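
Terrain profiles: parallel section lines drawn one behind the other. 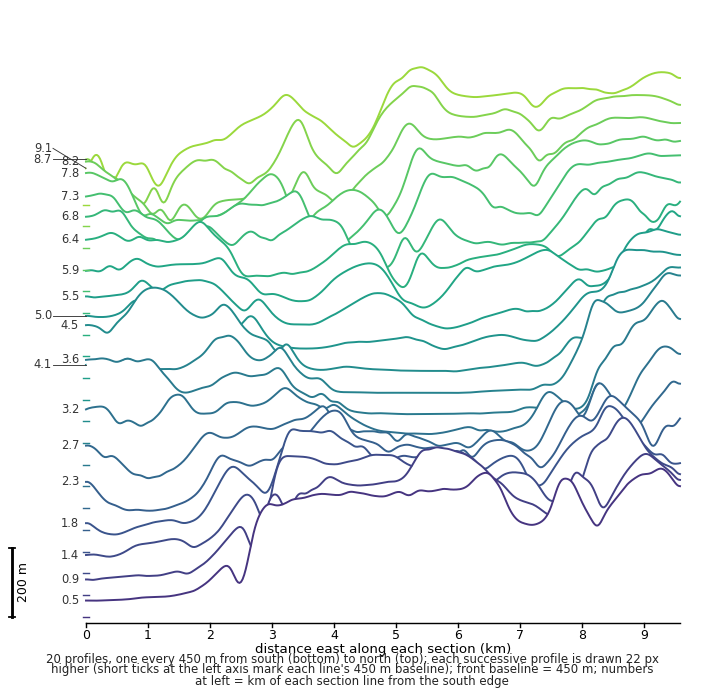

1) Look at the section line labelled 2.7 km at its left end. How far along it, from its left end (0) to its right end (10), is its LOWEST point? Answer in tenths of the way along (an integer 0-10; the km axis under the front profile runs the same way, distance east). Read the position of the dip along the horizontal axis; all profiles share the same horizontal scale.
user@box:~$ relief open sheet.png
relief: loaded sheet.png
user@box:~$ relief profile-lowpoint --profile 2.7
1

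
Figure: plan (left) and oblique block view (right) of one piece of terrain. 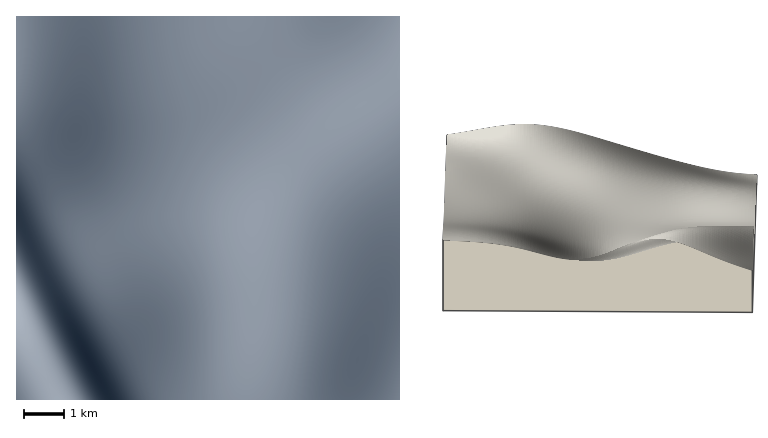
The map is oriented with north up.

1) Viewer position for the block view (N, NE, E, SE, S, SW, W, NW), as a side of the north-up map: W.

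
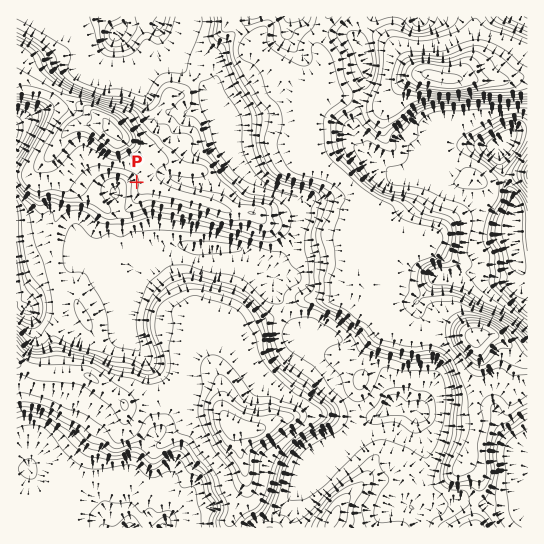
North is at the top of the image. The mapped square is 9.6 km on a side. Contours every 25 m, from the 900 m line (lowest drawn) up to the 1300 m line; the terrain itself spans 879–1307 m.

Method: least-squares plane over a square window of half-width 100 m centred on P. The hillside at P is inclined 8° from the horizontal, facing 262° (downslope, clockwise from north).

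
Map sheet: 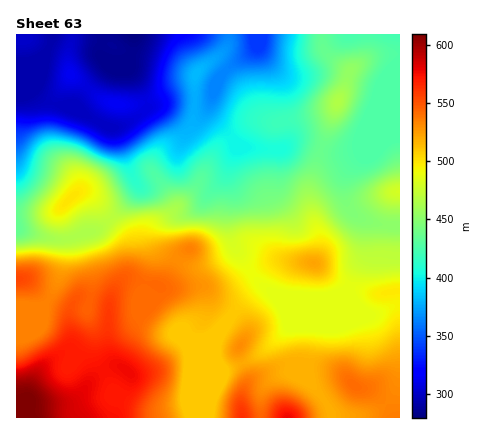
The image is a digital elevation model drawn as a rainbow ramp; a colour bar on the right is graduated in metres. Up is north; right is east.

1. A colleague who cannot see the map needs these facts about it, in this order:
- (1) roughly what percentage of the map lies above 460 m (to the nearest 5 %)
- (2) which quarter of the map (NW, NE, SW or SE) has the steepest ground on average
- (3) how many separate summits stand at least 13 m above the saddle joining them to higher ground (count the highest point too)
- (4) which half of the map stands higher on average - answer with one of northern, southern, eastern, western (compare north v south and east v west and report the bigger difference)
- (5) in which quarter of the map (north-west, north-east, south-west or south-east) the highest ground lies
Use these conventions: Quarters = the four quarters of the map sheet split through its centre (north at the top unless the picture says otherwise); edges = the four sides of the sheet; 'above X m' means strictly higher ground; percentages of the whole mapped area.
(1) Ground above 460 m makes up about 55 % of the sheet.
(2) Slopes are steepest in the north-west quarter.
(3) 9 summits rise at least 13 m above their surroundings.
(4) On average the southern half of the map is the higher ground.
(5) Look to the south-west quarter for the highest ground.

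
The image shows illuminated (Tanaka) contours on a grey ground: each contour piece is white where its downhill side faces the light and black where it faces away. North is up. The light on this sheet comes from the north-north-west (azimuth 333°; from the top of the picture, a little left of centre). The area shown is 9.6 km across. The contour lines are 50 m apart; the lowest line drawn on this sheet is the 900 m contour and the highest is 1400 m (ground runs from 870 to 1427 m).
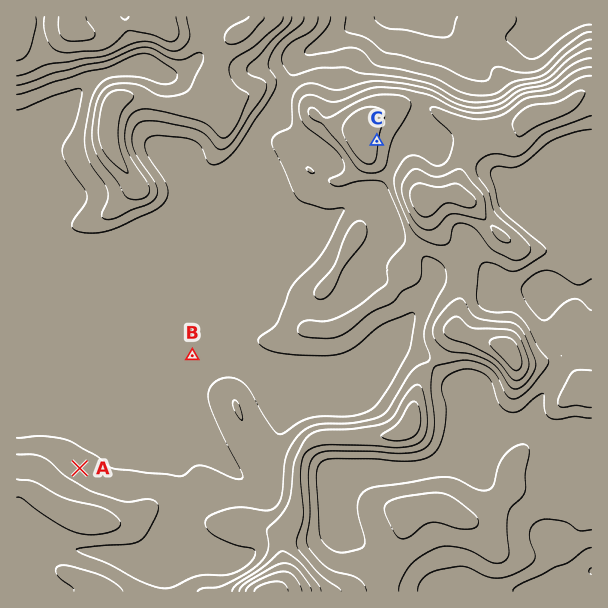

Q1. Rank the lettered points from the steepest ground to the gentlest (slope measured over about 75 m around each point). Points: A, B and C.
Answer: C A B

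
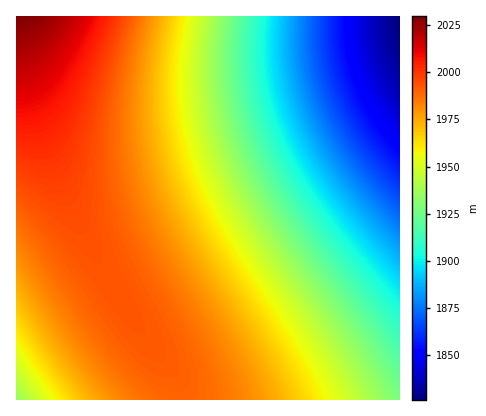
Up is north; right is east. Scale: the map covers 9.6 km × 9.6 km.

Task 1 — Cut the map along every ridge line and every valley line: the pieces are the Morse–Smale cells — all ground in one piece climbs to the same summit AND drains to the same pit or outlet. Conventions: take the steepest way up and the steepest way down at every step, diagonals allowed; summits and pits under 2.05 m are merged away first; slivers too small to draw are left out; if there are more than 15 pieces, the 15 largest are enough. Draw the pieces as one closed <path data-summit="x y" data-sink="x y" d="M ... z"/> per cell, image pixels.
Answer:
<path data-summit="16 16" data-sink="400 16" d="M400 16l-384 0 0 32 4 20 17 56 23 58 43 88 24 40 48 68 7 22 218 0z"/><path data-summit="16 16" data-sink="16 400" d="M16 49l0 351 164 0 0-10-5-12-58-84-43-80-37-90-14-46z"/>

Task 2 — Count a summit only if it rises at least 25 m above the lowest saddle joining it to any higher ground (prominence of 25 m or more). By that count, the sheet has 0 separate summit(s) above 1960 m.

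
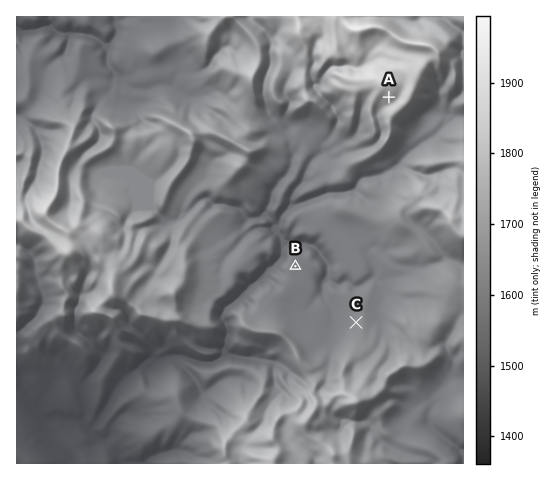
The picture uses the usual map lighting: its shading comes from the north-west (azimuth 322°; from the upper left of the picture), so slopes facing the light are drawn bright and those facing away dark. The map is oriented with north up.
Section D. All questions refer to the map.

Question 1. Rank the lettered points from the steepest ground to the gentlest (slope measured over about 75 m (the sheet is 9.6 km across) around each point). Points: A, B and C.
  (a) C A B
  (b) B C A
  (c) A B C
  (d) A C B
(d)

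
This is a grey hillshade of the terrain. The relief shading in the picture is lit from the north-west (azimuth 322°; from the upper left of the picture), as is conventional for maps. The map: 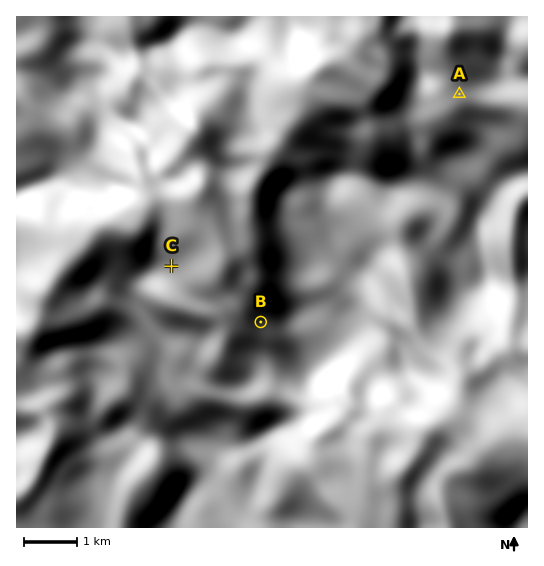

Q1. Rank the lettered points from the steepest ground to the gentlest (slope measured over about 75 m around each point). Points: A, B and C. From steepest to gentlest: B C A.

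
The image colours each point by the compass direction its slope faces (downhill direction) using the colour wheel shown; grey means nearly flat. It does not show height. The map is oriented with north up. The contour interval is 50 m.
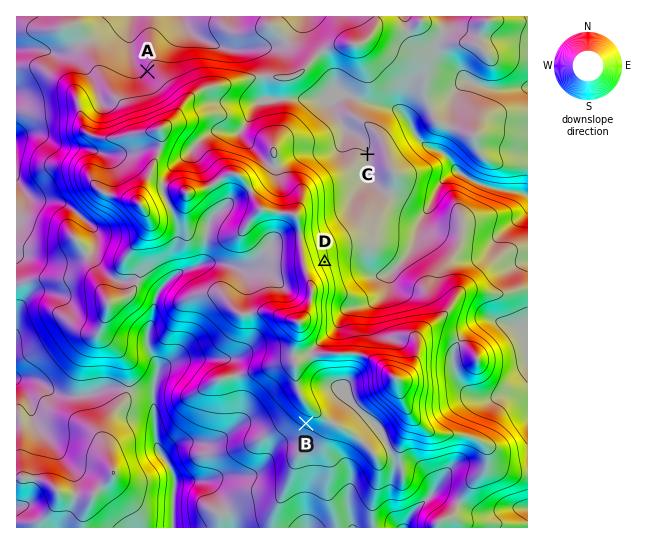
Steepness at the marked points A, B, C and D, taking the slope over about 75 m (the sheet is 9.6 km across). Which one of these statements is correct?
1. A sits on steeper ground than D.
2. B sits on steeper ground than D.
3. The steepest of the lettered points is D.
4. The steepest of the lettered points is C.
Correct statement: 3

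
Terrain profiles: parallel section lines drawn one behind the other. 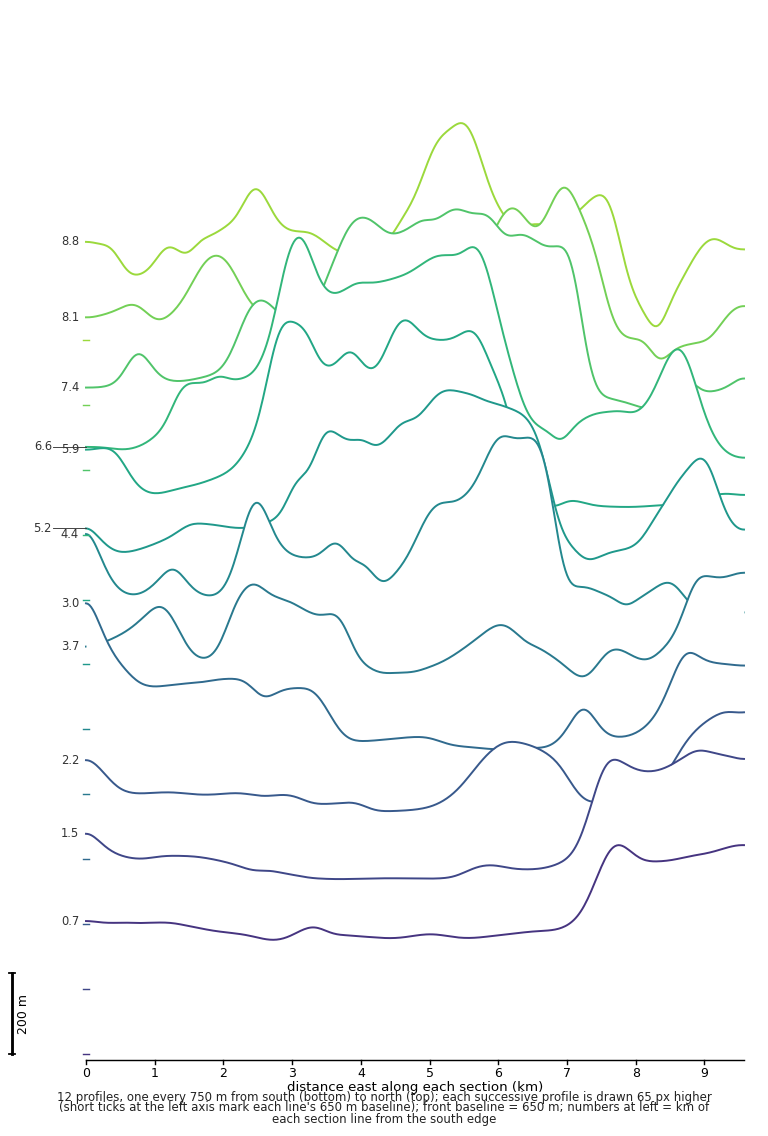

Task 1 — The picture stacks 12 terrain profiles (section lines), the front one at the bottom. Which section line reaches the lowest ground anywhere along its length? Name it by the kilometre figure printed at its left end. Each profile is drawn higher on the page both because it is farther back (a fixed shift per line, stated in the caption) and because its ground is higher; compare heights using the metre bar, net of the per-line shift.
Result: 8.8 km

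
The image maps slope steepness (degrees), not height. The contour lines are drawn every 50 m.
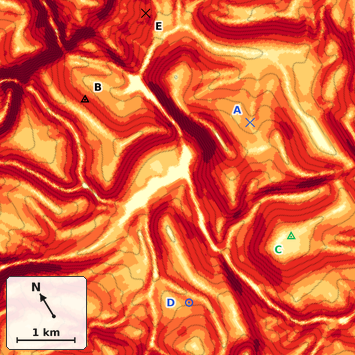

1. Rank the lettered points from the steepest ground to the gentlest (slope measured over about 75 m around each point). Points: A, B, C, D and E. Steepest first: E B D A C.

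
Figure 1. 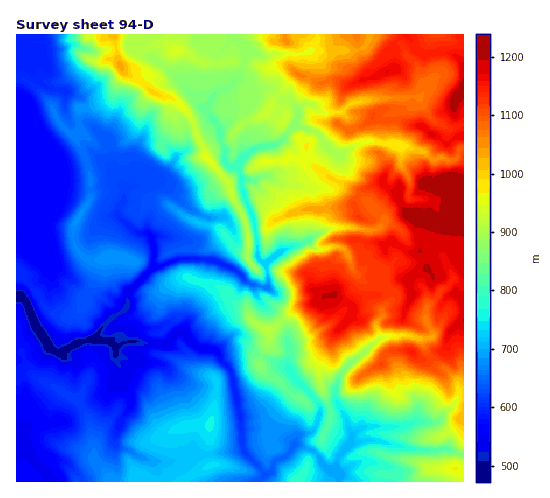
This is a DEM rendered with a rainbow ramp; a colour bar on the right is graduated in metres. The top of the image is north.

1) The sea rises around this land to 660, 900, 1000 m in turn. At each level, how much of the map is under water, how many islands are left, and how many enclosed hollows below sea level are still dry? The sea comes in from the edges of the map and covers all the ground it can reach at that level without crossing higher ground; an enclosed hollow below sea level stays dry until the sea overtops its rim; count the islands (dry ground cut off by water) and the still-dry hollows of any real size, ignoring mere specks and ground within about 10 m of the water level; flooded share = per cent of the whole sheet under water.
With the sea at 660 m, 31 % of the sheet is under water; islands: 1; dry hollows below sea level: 0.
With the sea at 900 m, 63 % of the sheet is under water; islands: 1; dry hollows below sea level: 0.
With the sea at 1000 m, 76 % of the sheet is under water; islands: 1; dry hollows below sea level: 0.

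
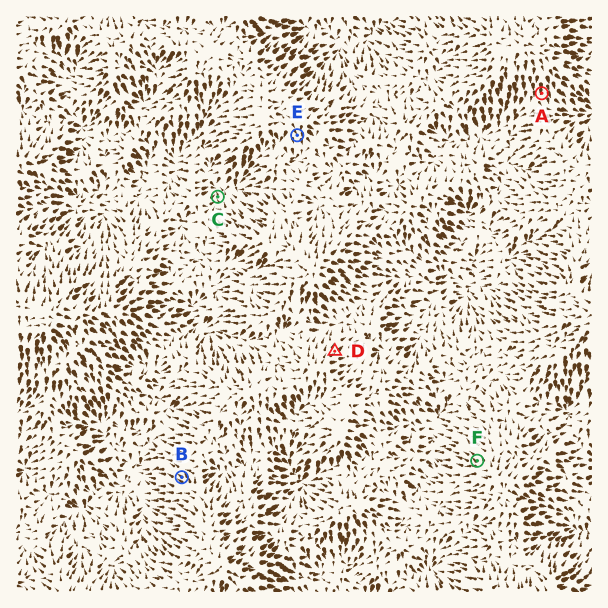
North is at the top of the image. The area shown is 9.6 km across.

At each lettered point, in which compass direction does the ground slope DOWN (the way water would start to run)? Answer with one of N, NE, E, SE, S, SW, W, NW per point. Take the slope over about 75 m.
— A S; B NW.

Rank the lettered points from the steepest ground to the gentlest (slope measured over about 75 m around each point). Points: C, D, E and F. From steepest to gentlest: F D E C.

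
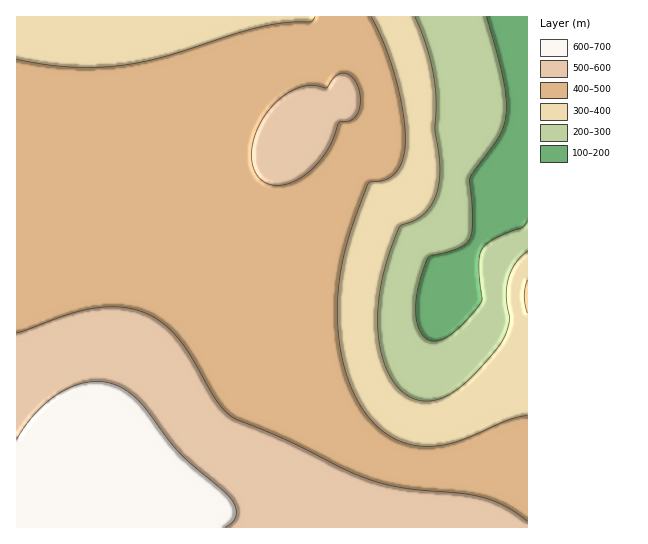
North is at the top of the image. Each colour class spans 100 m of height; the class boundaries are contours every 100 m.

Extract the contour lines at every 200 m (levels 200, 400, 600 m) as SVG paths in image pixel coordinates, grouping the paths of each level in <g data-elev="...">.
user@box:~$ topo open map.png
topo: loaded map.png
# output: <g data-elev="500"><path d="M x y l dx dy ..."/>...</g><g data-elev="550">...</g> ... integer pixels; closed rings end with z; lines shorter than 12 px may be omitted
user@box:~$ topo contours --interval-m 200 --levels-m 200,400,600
<g data-elev="200"><path d="M527 221l-4 6-27 11-9 5-5 6-2 6-1 11 3 35-11 14-16 16-12 8-10 2-8-4-7-11-2-17 2-21 7-23 5-9 27-7 8-4 4-6 3-6 1-12-3-44 27-38 6-10 2-10 1-16-2-20-18-66"/></g><g data-elev="400"><path d="M527 415l-20 5-37 17-19 6-18 3-19-1-20-7-17-12-15-19-12-22-8-30-4-32 0-34 6-34 8-29 16-41 2-3 16-2 9-7 7-11 3-17-1-28-8-36-11-35-14-29"/><path d="M527 280l-3 17 3 16"/><path d="M315 17l-5 5-24 1-25 4-94 29-41 9-27 2-26 0-27-2-29-6"/></g><g data-elev="600"><path d="M225 527l8-5 3-7 0-8-6-9-51-45-41-53-11-9-10-6-12-3-14 0-13 2-13 6-14 9-13 12-12 14-9 14"/></g>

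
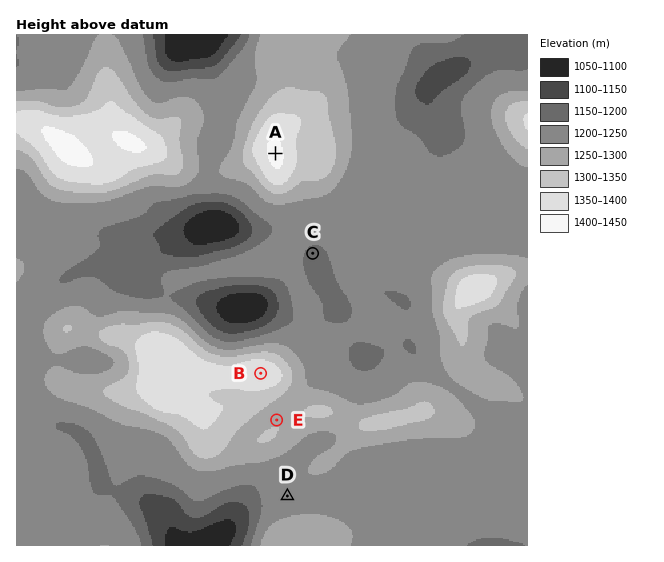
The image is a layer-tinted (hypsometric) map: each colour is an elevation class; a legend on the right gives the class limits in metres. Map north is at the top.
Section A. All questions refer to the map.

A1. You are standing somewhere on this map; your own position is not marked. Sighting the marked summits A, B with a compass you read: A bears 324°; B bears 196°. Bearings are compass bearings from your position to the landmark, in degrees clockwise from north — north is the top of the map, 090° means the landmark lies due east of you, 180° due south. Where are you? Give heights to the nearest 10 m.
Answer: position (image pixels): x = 310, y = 201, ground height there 1250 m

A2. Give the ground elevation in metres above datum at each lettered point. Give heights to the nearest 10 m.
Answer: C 1190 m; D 1230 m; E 1300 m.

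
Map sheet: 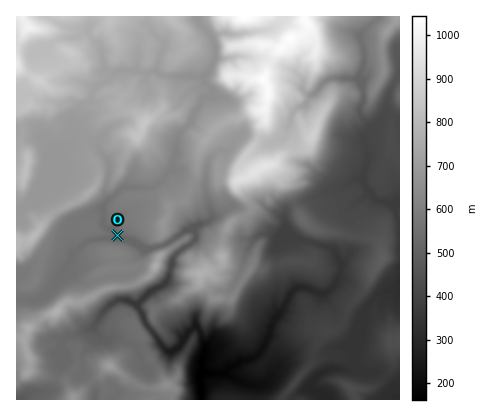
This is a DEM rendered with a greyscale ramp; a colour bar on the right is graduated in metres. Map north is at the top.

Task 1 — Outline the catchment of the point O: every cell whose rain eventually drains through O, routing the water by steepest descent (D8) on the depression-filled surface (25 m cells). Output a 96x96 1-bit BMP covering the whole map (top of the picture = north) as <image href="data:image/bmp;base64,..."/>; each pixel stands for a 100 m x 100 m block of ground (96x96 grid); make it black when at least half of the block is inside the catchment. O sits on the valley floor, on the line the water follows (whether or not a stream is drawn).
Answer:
<image width="96" height="96" href="data:image/bmp;base64,Qk2+BAAAAAAAAD4AAAAoAAAAYAAAAGAAAAABAAEAAAAAAIAEAAATCwAAEwsAAAIAAAAAAAAA////AAAAAAAAAAAAAAAAAAAAAAAAAAAAAAAAAAAAAAAAAAAAAAAAAAAAAAAAAAAAAAAAAAAAAAAAAAAAAAAAAAAAAAAAAAAAAAAAAAAAAAAAAAAAAAAAAAAAAAAAAAAAAAAAAAAAAAAAAAAAAAAAAAAAAAAAAAAAAAAAAAAAAAAAAAAAAAAAAAAAAAAAAAAAAAAAAAAAAAAAAAAAAAAAAAAAAAAAAAAAAAAAAAAAAAAAAAAAAAAAAAAAAAAAAAAAAAAAAAAAAAAAAAAAAAAAAAAAAAAAAAAAAAAAAAAAAAAAAAAAAAAAAAAAAAAAAAAAAAAAAAAAAAAAAAAAAAAAAAAAAAAAAAAAAAAAAAAAAAAAAAAAAAAAAAAAAAAAAAAAAAAAAAAAAAAAAAAAAAAAAAAAAAAAAAAAAAAAAAAAAAAAAAAAAAAAAAAAAAAAAAAAAAAAAAAAAAAAAAAAAAAAAAAAAAAAAAAAAAAAAAAAAAAAAAAAAAAAAAAAAAAAAAAAAAAAAAAAAAAAAAAAAAAAAAAAAAAAAAAAAAAAAAAAAAAAAAAAAAAAAAAAAAAAAAAAAAAAAAAAAAAAAAAAAAAAAAAAAAAAAAAAAAAAAAAAAAAAAAAAAAAAAAAAAAAAAAAAAAAAAAAAAAAAAAAAAAAAAAAAAAAAAAPAAAAAAAAAAAAAAA/AAAAAAAAAAAAAAB/gAAAAAAAAAAAAAP/gAAAAAAAAAAAAD//4AAAAAAAAAAAAH//8AAAAAAAAAAAAH////AAAAAAAAAAAB////gAAAAAAAAAAAf///8AAAAAAAAAAAH///+AAAAAAAAAAAD///+AAAAAAAAAAAB////AAAAAAAAAAAA////AAAAAAAAAAAA////AAAAAAAAAAAAf///gAAAAAAAAAAAf///gAAAAAAAAAAA////gAAAAAAAAAAA////gAAAAAAAAAAA////wAAAAAAAAAAB////wAAAAAAAAAAD////wAAAAAAAAAAD////wAAAAAAAAAAH////4AAAAAAAAAAH////4AAAAAAAAAAH////8AAAAAAAAAAD////+AAAAAAAAAAB////+AAAAAAAAAAA/////gAAAAAAAAAAf////wAAAAAAAAAAP/////AAAAAAAAAAB/////gAAAAAAAAAA//////AAAAAAAAAA//////gAAAAAAAAA//////gAAAAAAAAAf/////gAAAAAAAPg//////gAAAAAAf////////gAAAAAB/////////gAAAAAD/////////AAAAAAP/////////AAAAAAf/////////gAAAAB//////////gAAAAD//////////gAAAAD//////////wAAAAD//////////wAAAAD//////////4AAAAD//////////8AAAAD//////////+AAAAB///////////AAAAB///////////gAAAA///////////8AAAA///////////8AAAAf//////////+AAAA///////////+AAAA///////////8AAAA="/>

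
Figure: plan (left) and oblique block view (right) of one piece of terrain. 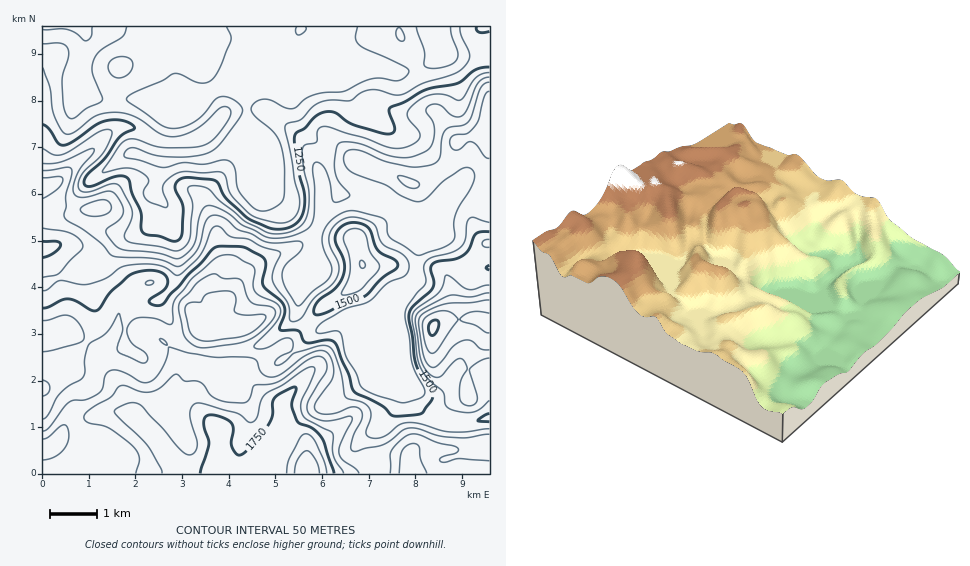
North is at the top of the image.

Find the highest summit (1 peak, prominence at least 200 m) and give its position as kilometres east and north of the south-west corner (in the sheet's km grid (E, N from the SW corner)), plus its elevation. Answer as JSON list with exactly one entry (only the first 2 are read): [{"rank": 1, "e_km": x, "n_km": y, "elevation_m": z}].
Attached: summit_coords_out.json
[{"rank": 1, "e_km": 8.39, "n_km": 3.16, "elevation_m": 1761}]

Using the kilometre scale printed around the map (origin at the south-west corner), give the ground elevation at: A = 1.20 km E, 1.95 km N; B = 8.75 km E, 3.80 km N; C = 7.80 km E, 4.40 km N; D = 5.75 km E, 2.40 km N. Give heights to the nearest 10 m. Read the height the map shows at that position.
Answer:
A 1580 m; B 1610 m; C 1460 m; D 1680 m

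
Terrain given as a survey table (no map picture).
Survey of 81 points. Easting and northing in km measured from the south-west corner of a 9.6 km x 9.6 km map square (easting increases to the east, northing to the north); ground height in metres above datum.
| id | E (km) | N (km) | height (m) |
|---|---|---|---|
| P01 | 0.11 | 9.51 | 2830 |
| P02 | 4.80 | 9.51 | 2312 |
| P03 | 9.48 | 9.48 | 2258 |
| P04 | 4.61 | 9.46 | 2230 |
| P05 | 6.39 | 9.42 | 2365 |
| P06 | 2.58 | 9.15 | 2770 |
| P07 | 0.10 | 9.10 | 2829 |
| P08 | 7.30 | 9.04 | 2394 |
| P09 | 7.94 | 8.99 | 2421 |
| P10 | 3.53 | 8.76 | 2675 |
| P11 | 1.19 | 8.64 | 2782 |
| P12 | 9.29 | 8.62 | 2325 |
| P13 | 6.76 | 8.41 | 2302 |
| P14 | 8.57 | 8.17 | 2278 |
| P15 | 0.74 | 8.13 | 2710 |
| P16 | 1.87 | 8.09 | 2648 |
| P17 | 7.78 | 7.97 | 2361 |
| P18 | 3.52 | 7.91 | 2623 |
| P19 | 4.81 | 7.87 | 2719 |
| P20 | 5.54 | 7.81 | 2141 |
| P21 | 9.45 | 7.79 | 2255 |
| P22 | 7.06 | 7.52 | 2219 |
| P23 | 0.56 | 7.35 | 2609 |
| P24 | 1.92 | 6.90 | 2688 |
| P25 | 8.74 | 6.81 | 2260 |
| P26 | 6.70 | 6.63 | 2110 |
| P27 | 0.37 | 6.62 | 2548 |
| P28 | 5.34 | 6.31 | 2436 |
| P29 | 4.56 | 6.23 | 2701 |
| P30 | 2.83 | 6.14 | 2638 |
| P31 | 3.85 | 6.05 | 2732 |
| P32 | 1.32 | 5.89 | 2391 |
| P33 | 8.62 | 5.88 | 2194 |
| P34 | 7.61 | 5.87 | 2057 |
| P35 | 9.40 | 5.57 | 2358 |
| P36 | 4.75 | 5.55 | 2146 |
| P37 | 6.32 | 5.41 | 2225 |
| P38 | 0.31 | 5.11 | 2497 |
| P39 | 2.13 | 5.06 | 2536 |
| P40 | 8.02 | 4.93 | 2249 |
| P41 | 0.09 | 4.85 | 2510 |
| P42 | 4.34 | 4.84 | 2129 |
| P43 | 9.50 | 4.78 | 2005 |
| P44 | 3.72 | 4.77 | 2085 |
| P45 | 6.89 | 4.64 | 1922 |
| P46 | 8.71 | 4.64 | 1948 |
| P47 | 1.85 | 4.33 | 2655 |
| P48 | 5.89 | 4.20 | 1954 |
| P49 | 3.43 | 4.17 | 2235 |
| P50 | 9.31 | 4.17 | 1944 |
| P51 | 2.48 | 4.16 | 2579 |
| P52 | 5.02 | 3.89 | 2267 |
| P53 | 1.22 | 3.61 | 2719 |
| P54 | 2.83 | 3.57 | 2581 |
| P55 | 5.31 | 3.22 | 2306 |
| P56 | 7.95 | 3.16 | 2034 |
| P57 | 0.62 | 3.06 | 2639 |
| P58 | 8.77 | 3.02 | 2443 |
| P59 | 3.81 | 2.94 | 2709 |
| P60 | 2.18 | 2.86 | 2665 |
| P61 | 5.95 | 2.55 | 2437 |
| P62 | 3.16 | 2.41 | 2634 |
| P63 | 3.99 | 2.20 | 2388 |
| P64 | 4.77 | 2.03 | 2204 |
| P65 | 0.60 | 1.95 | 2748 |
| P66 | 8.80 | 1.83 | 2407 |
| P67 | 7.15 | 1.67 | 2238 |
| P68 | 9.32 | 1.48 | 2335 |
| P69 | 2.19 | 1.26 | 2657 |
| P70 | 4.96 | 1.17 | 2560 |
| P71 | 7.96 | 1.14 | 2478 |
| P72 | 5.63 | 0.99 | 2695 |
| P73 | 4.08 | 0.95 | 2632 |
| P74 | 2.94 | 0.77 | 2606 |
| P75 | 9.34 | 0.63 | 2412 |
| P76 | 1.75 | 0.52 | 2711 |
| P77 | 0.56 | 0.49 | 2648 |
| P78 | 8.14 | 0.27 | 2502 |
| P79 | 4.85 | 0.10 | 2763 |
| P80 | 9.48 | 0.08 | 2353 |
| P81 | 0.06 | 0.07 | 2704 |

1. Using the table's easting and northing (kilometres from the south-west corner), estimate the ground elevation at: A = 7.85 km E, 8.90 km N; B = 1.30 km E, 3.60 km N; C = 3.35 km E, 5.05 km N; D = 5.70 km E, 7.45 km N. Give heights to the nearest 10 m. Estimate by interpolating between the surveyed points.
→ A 2430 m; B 2720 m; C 2210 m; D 2140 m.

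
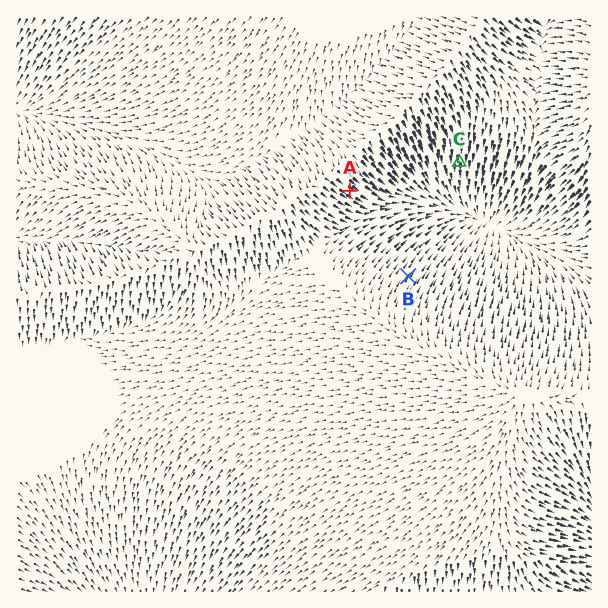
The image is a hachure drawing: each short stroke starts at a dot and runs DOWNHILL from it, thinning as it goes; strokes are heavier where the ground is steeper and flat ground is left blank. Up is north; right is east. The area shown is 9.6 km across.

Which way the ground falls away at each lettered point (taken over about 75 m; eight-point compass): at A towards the SE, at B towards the NE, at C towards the S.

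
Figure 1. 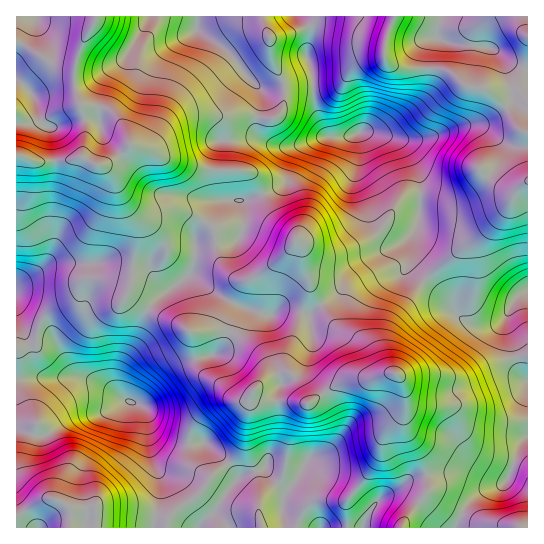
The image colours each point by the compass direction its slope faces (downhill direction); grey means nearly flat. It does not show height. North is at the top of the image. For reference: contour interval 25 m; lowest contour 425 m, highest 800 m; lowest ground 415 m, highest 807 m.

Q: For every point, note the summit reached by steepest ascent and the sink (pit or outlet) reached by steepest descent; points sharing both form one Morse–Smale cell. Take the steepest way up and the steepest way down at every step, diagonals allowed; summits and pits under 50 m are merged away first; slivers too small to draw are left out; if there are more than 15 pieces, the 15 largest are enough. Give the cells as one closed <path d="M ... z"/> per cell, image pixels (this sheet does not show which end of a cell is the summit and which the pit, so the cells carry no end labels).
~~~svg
<path d="M301 16l-104 1 0 13 25 17 37 40 2 6 0 10-5 20 3 12 4 5 18 7 12 0 14-4-12 10-8 28-5 4-21 11-21 5 4 6 0 19-3 9-6 6-18 2-1 6 3 9 8 13 10 8 8 2-5 5-21 41-10 4-18 2 2 4 3 22 5 12 37 29 9-1 6-7 3 6 6 3 48 2 23-16 12-6 9-2 17 0 15-6 7 0-5-18 1-25 8-15 28-36-12-10-2-6 0-26 6-11 3-12 0-36-4-12-9-17-12-10-24-7-12 0-8 4-10 1-12-1-4-3-10-27-2-29-6-20 4-27z"/><path d="M215 243l-18 2-2 18-6 12-27 20-15 16-8 24-16 28-4 12 0 14 6 11-20-15-16-6-43-2-5-2-8-10-4-18-12-34-1 114 19 9 10 0 28-19 29-4 23-12 5 0 11 4 6 6 6 18 6 6 23 9 23-1 22 19 10 15-22 36-16 15 202 0 26-35 1-12-5-22-18-30 0-38-5-14-5-4-9 0-15 6-22 1-16 7-23 16-48-2-6-3-3-6-8 8-12-3-14-13-18-13-5-12-3-22-2-4 18-2 10-4 21-41 5-5-8-2-10-8-8-13z"/><path d="M527 16l-226 1 10 13-4 27 6 20 2 29 10 27 4 3 12 1 10-1 8-4 12 0 24 7 12 10 9 17 4 12 0 36-3 12-6 11 0 26 2 6 12 10 38-32 18-11 26-27 8-16 13-12z"/><path d="M197 16l-101 1-15 28-6 21 0 23 10 32-2 36 28 14 14 28 13 13 7 3 17-4 23 1 24 12 6 6 2 13 18-2 6-6 3-9 0-19-4-6 21-5 21-11 5-4 8-28 9-8-23 2-18-7-4-5-3-8 5-24 0-10-2-6-37-40-25-17z"/><path d="M17 155l-1 158 13 34 4 18 8 10 5 2 43 2 16 6 17 12-3-8 1-19 19-35 8-24 15-16 27-20 6-12 1-17 19-3 0-13-17-13-19-6-17 0-12 4-12-3-13-13-14-28-28-14-29 4-20 0z"/><path d="M426 280l-6 5-25 34-7 16 0 20 4 16 8 6 4 9 1 43 20 37 3 15-1 13 15 11 27 14 13 4 45 5 1-237-2 0-10 7-14 23-13 6-8 0-14-4-9-7-9-14z"/><path d="M130 401l-5 0-23 12-29 4-28 19-10 0-18-8-1 86 7-2 22-13 9 0 17 10 24-2 2 21 101 0 15-13 11-20 13-16-5-10-15-17-12-9-23 1-23-9-6-6-6-18-6-6z"/><path d="M95 16l-79 1 0 137 2 2 16 5 36-1 13-3 2-36-10-32 0-23 6-21 15-26z"/><path d="M527 181l-12 12-14 22-20 21-18 11-38 32 24 23 9 14 16 9 15 2 9-3 7-6 11-20 12-8z"/><path d="M54 499l-9 0-28 16-1 12 80 0-1-20-24 2z"/><path d="M426 493l-21 26-3 9 117-1-37-4-13-4-27-14z"/>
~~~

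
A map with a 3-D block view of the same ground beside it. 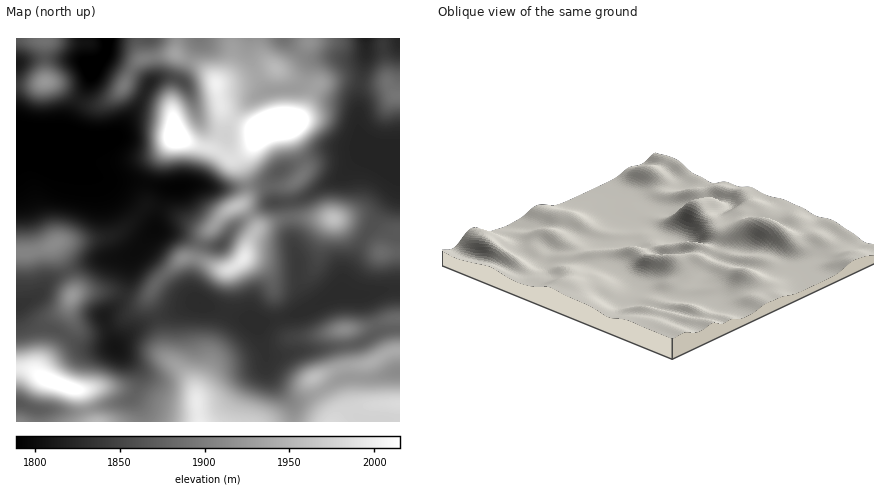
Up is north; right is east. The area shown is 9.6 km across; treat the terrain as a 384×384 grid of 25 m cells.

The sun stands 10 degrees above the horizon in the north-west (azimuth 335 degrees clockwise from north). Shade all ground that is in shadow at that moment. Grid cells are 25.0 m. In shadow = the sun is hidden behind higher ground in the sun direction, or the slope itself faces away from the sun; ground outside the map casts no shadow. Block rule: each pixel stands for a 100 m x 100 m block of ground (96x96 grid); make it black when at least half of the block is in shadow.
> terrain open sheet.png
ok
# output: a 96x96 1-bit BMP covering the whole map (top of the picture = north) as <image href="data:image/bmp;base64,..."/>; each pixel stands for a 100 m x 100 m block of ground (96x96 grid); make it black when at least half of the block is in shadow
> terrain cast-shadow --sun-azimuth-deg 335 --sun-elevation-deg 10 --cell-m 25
<image width="96" height="96" href="data:image/bmp;base64,Qk2+BAAAAAAAAD4AAAAoAAAAYAAAAGAAAAABAAEAAAAAAIAEAAATCwAAEwsAAAIAAAAAAAAA////AAAAAAAAAAAAAAAAAAAAAAAAAAAAAAAAAAAAAAAAP8AAAAAAAAAAAAAB//gAAAAAAAAAAAAH//4AAAAAAAAAAAAP//8AAAAAAAAAAAAP//8AAAAAAAAAAADP+A4AAAAAAAAAAACHgAAAAAAAAAAAAACAAAAAAAAAAAAAAAAAAAAAAAAAAAAAAAAAAAAAAAAAAAAAAAAAAAAAAAAAAAAAAAAAAAAAAAAAAAAAAAAAAAAAAAAAAAAAAAAAAAAAAAAAAAAAAAAAAAAAAAAAAAAAAAAAAAAAAAAAAAAAAAAAAAAAAAAAAAAAAAAAAAAAAAAAAAAAAAAAAAAAAAAAAAAAAAAAAAAAAAAAAAAAAAAAAAAAAAAAAAAAAAAAAAAAAAAAAAAAAAAAAAAAAAAAAAAAAAAAAAAAAAAAAAAAAAAAAAAAAAAAAAAAAAAAAAAAAAAAAAAAAAAAAAAAAAAAAAAAAAAAAEAAAAAAAAAAAAAAAAAAAAAD4AAAAAAAAAAAAAAH8AAAAAAAAAAAAAAP+AAAAAAAAAAAAAAf+AAAAAAAAAAAAAA/+AAAAAAAAAAAAAA//AAAAAAAAAAAAAAP+AAAAAAAAAAAAAAD+AAAAAAAAAAAAAAA+AAAAAAAAAAAAAAAMAAAAAAAAAAAAAAAAAAAAAAAAAAAAAAAAAAAAAAAAAAAAAAAAAAAAAAAAAAAAAAAAAAAAAAAAAAAAAAAAAAAAAAAAAAAAABgAAAAAAAAAAAAAABwAAAAwAAAAAAAAAAwAAAAwAAAAAAAAAAcAAAAAAAAAAAAAAAOAAAAAAAAAAAAAAAPAAAAAAAAAAAAAAAHgAAAAAAAAAAAAAABgAAAAAAAAAAAAAAAAAAAAAAAAAAAAAAAAAAAAAAAAAAAAAAAAAAAAAAAAAAAAAAAAAAAAAAAAAAAAAwAAAAAAAAAAAAAAD8AAAAAAAAAAAAAAP/GAAAAAAAAAAAAA//vvAAAAAAAAAAAB////+AAAAAAAAAAD//Of/gAAAAAAAAAD//AP/+AAAAAAAAAD/+AH//gAAAAAAAAD/+AH//wAAAAAAAAD/8AD//4AAAAAAAAB/wAD//8AAAAAAAAA/AAD//8AAAAAAAAAMAAB//+AAAAAAAAAAAAB//+AAAAAAAAAAAAA//+AAAAAAAAAAAAAP/+AAAAAAAAAAAAAAf+AAAAAAAAAAAAAAD+AAAAAAAAAAAAAAAAAAAAAAAAAAAAAAAAAAAAwAAAAAAAAAAAAAAB8AAwAAAAAAAAAAAD8AA4AAAAAAAAAAAH+AA8AAAAAAAAAAAD+AAcAAAAAAAAAAAB8AAMAAAAAAAAAAAAAAAAAAAAAAAAAAAAAAAAAAAAAAAAAAAAAAAAAAAAAAAAAAAAAAAAwAAAAAAAAAAAAAAB4AAAAAAAAAAAAAAA8AAAAAAAAAAAAAAAAAAAAAAAAAAAAAAAAAAAAAAAAAAAAAAAAAAAAAAAAAAAAAAAAAAAAAAAAAAAAAAAAAAAAAAAAAAAAAAAAAAAAAAAAAAAAAAAAAAAAAAAAAA="/>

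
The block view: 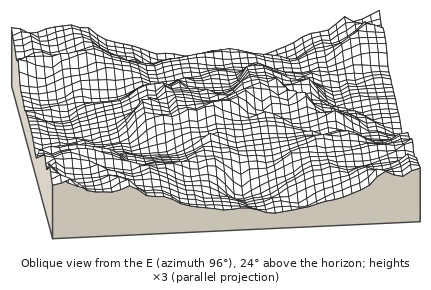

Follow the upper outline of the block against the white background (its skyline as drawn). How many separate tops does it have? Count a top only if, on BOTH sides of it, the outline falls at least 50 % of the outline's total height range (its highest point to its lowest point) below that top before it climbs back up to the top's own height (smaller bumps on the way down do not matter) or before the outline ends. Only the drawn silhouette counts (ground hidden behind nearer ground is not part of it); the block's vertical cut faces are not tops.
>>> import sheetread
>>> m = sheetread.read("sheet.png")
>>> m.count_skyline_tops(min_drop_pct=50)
0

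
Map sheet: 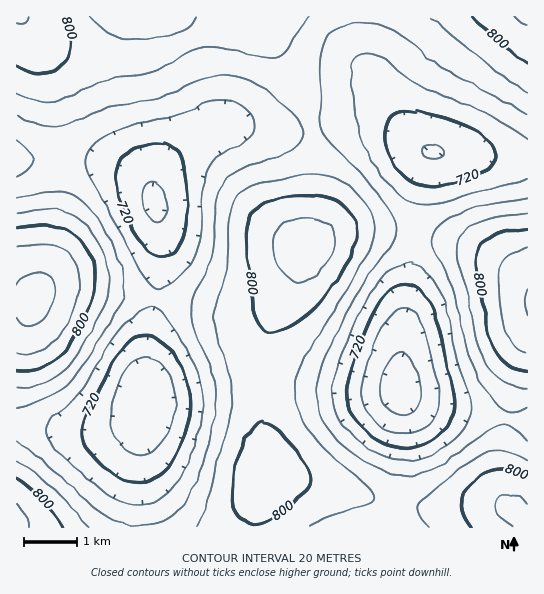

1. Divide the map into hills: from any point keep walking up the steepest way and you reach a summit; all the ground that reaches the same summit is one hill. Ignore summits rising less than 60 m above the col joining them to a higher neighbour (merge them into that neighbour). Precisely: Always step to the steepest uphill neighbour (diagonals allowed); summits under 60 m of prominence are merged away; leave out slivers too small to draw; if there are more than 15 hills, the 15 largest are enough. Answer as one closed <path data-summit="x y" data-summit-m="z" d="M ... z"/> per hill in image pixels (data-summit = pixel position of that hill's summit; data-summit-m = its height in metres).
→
<path data-summit="306 247" data-summit-m="831" d="M377 119l-18 0-68 13-28-1-24-6-18 0-14 6-20 13-27 27-7 15 0 13 8 34 0 28-14 88 0 52-7 33-3 29 1 65 390-1 0-104-15-4-87-15-20-8-5-5 0-44 12-108 8-48 11-38-38-28z"/><path data-summit="17 17" data-summit-m="822" d="M527 16l-510 0-1 143 70 1 28 5 25 12 10 10 4 9 2-14 9-16 23-22 26-16 8-3 18 0 24 6 28 1 68-13 18 0 9 2 45 31 96 7z"/><path data-summit="34 299" data-summit-m="845" d="M86 160l-70 1 1 263 54 8 26 0 16-3 20-8 12-15 2-57 14-88 0-28-2-16-7-24-13-16-25-12z"/><path data-summit="527 303" data-summit-m="841" d="M439 152l-6 0-2 3-11 43-16 121-4 68 6 9 20 8 101 19 1-264z"/><path data-summit="17 519" data-summit-m="823" d="M145 407l-12 14-20 8-16 3-26 0-54-8-1 103 121 1 0-65z"/>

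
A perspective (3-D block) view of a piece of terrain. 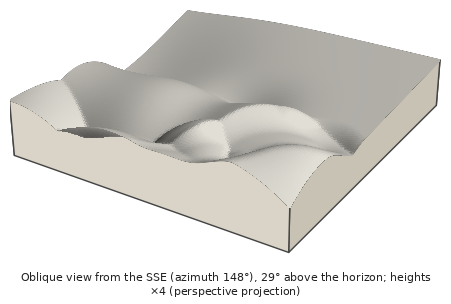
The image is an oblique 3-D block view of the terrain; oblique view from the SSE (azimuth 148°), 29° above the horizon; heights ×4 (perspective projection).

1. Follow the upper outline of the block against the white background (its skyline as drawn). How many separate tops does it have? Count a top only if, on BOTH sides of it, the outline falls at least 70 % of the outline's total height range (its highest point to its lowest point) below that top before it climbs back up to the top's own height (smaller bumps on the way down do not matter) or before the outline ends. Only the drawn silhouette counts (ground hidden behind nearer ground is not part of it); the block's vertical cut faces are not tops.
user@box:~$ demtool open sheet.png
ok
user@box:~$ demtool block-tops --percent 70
0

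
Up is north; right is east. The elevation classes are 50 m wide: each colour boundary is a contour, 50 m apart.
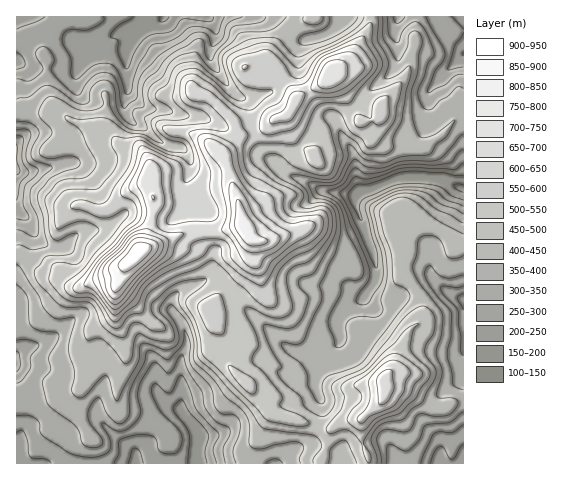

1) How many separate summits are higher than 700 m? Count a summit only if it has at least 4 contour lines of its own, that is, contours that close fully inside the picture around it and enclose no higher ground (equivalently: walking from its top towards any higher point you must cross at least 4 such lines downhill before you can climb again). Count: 1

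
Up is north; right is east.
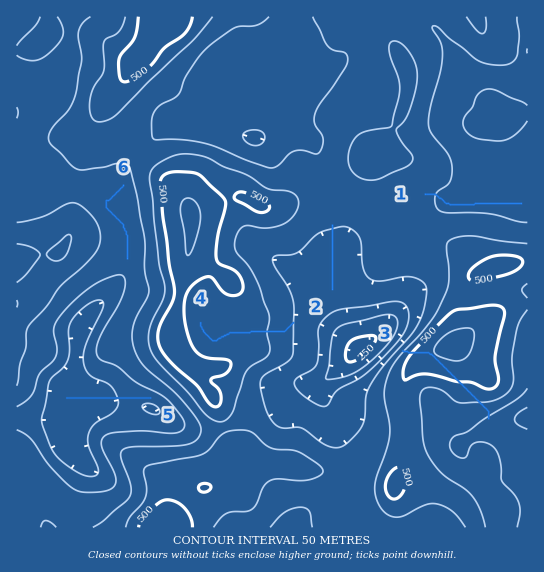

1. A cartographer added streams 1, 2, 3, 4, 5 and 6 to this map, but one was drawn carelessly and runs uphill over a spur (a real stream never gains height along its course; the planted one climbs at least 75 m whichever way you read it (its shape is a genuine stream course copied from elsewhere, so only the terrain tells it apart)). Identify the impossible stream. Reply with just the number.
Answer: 3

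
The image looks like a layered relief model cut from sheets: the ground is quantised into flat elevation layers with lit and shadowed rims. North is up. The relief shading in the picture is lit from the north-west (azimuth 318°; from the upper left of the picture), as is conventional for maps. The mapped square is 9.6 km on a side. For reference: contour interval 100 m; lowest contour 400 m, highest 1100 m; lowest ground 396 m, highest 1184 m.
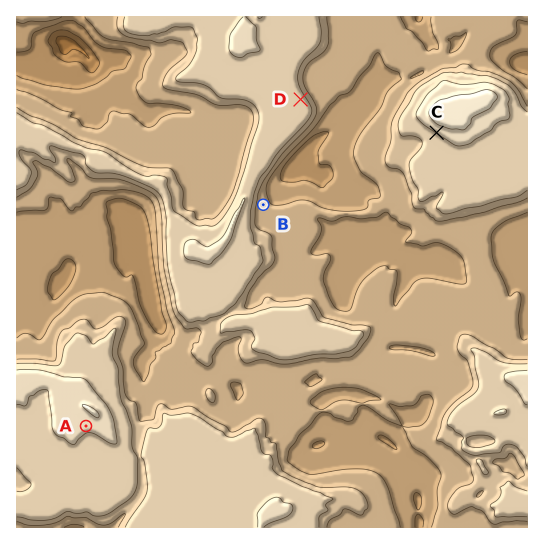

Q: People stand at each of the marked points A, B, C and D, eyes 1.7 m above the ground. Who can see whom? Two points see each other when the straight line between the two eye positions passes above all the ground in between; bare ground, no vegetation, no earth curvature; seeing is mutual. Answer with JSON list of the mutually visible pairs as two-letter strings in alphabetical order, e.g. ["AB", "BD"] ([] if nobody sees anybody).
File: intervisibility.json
["BC", "CD"]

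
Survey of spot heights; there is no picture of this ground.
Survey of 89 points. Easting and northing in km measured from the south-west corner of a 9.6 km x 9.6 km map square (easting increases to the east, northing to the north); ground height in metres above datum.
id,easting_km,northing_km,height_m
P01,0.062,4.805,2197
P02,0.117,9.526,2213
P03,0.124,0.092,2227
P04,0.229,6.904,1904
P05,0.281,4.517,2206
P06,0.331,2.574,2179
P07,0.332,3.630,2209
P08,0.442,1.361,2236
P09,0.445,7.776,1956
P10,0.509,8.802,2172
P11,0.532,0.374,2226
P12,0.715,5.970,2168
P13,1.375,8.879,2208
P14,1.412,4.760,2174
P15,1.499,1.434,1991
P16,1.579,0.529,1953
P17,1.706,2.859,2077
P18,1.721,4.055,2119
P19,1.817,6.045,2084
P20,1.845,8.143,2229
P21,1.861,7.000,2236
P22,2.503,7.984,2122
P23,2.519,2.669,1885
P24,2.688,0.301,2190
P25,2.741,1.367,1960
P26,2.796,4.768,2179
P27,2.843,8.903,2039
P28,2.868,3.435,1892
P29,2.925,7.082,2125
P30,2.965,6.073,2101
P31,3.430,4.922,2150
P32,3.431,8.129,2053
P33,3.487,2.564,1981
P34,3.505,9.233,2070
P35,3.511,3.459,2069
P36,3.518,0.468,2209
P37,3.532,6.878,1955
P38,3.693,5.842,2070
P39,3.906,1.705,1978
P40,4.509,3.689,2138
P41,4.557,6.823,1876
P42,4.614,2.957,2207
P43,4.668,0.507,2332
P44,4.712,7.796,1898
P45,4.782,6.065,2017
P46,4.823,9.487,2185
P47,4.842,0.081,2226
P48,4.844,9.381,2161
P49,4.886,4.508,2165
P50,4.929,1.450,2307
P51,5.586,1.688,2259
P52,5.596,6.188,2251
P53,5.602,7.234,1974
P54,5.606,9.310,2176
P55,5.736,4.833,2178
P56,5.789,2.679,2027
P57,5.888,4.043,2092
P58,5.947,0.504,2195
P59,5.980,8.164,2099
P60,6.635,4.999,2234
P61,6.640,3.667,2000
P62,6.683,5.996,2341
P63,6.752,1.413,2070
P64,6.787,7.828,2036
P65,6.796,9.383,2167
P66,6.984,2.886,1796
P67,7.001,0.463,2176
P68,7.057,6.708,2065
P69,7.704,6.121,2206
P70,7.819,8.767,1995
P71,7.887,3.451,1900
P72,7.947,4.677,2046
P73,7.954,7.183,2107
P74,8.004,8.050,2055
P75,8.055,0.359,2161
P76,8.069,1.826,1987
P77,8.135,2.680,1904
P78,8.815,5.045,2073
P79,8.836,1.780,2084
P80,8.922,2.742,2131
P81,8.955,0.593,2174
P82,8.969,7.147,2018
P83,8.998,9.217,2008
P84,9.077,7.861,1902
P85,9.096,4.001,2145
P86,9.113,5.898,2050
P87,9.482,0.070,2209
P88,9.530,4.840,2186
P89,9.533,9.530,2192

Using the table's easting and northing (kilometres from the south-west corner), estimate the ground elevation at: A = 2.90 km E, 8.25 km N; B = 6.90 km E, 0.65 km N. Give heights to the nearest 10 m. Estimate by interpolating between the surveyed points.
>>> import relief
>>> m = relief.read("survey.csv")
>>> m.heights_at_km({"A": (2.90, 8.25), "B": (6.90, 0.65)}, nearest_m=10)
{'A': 2040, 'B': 2190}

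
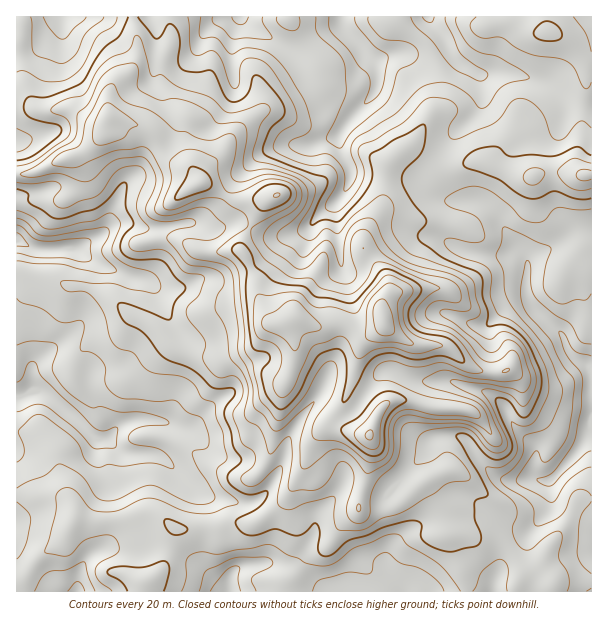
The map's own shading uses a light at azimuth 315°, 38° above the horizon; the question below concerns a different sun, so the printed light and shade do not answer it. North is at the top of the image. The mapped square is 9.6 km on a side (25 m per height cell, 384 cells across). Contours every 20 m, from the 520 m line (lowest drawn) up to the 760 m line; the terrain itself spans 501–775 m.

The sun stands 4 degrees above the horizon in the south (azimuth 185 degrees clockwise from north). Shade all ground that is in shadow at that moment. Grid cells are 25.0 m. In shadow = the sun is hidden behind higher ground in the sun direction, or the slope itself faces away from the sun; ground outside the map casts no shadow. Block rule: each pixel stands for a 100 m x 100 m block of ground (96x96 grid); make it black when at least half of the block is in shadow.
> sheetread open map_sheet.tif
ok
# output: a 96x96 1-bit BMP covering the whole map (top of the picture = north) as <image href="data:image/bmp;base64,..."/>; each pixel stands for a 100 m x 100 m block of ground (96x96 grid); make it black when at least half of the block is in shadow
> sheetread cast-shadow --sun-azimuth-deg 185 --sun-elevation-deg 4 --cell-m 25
<image width="96" height="96" href="data:image/bmp;base64,Qk2+BAAAAAAAAD4AAAAoAAAAYAAAAGAAAAABAAEAAAAAAIAEAAATCwAAEwsAAAIAAAAAAAAA////AAAAAAAAAAAAAAAAAAAAAAAAAAAAAAAAAAAAAAAAAAAAAAAAAAAAAAAAAB4AAOAAAAAAAAAAB/8AAAAAAAAAAAAAB/4AAAAAAAAAAAAAA/wAAAAAAAAAAAAAAAAAAAAAAAAAAAAAAAAAAAAAAAAAAAAAAAAAAAAAAAAAAYAAAAAAAAAAAAAAAeAAAAAAAAAAAAAAAeAAAAA/wgAAAAAAAOAAD8B//4AAAAAAAOAAD////4AAAAAAAGAAD///8AAAAAAAP8AAD///gAAAAAAA/8AAA//+AAAAAAAD/9AAAB/8AAAAAAAH/7wAAA/wAAAAAAAP/hwAGAfgHgAAAAAeAB4AGP/AHgAAAAA8AA4ACfoAAAAAAAA4AA8AB4AAAAAAAAAwAAcAPwAAAAAAAADwAAMA+AAAAAAAAADAcAEB8AHAAAAAAAAA4AAD4B+AAAAA4AAB4AAH4A4AAAAB4AAB4AD/wAAAAAAg4AAD4AD/gAAAAAAwcAAfwAD/AAAAHAAweA//wAD+AAAACAAQP///gAA8AAAAAAAAP///AAAQAAAAAAAAH//+AAAAAAAAAAAAD//wAAAAAAAAAAAAD8OABhwAAAAAAAAABwAHhxwAAAAAAAAAAAAfz/wAAAAAAAAAAAA///gAAAAAAAAAAAB///AAAAAAAAAAAB///+AAAAAAAAAAAH///8AAAAAAAAAAAP///8AAAAAAAAAAAf///4AAAAAAAAAgAP///4AAAAMAAADngP///wAAAAIAAAH/gH/n/wAAAAAAAB//+B+P/gAAAHgAAD//+AAH/gAAAPgAAD///MBj/gAAB/gAAD/////w/AAAP/AAAD/////4/AAD/8AAAH/////+fAB//wAAAP//v///PAD//AAAAP//H//+HAD/+AAAAf//H//8GAD/8AAB5//+H//4AAD/4AAH///+H//wAADAAHwf/3/+///gAAAAAHw/Pg/////gAAAAADAeDAf////AAAAAAAAAAAH////AAAAAAAAAAAD////AAAAAAAAAAAB////AAAAAAAAAAAA///4AAAAAAAAADwAP9/gAAAAAAAAAH/+H9/gAAAAAAAAAH//j9/AAAAAAAAABj//z4+AAAADgAAABB///4eAAAAP4AAABB///wAAAD//+AAAPA//+AAAAD///wAAPg//+GAAAB///4AAPwf/+fAAAA///4AAPwf///4AAAf9/wAAP8P/9/4AAAD9/wAAD+H/l/8AAAB8DwAGAfH/A/8AAAAMAGB+APj/A/8AAAAEAGP+P/h+Af8AAAAAP+f+f/h+Af8wAAAAf+f8//h+APx/AAAAf+P9/vj+AHB/gHAAP+A9/Ph8AHA/gPAAP/wc/PB8AAA/wEAAP/4A+HD8AAATgAAAH9+AeGP8AAADAAAAD9/AeG/8AAAAAAAAD9/AP//4DAAAAAAAD4/AH//4HAAAAAAAB4+AH//QPAAAAAAABw+AD/+AfAAQAAAAAz8wB/8AeABwAAAAA/8wA/4AOABgAAAAAf8wA/4AAABgAAAA="/>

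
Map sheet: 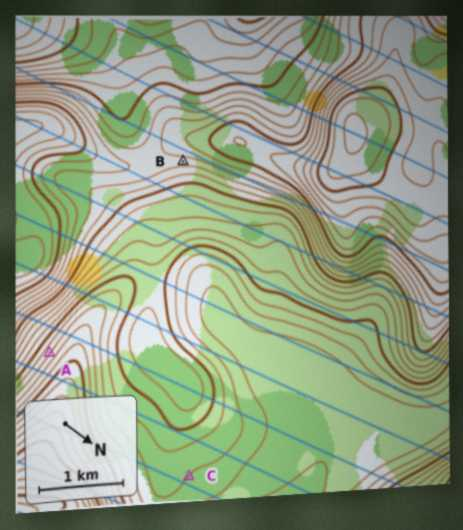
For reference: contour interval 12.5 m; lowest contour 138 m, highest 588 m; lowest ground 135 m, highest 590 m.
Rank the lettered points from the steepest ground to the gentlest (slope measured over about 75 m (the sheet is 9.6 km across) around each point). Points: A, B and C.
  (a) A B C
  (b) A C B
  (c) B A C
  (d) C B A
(a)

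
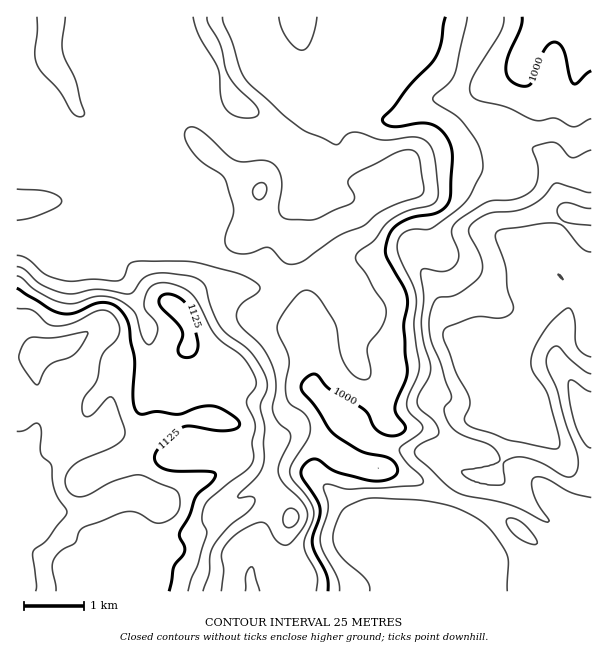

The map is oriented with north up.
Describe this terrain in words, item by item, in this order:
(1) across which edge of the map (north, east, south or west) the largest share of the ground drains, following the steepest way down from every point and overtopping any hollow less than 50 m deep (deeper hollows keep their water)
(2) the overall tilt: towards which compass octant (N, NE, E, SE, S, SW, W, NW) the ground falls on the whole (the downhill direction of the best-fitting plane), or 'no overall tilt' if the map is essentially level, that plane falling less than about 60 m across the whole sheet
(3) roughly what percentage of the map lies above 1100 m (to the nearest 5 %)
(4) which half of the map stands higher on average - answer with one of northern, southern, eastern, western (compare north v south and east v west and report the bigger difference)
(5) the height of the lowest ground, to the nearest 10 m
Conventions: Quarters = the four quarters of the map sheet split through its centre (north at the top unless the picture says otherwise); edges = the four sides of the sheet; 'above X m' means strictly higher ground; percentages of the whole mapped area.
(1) Drainage is mainly to the east: more ground falls towards that edge than towards any other.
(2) The general tilt is down to the east (the land rises towards the west).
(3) Ground above 1100 m makes up about 20 % of the sheet.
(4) On average the western half of the map is the higher ground.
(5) About 880 m is the lowest elevation on the sheet.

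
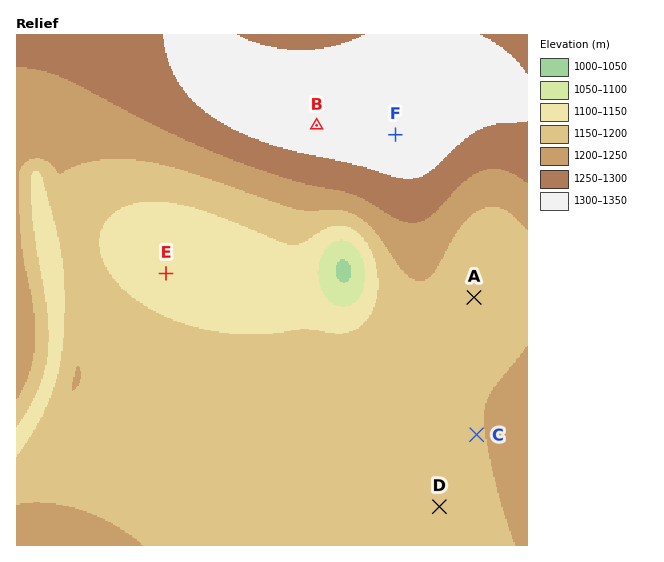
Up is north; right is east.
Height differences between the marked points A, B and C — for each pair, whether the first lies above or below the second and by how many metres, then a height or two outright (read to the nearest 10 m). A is below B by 170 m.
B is above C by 130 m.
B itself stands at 1330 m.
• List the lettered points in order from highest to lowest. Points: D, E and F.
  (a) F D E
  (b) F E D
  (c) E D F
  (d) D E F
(a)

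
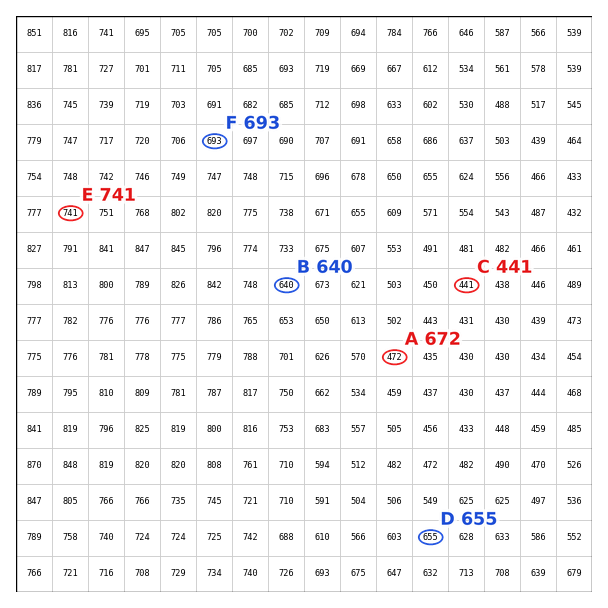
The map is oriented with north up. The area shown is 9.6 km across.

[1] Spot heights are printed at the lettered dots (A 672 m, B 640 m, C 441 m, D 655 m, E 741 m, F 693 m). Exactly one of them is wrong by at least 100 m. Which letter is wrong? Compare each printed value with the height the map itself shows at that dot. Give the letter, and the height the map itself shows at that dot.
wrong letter A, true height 472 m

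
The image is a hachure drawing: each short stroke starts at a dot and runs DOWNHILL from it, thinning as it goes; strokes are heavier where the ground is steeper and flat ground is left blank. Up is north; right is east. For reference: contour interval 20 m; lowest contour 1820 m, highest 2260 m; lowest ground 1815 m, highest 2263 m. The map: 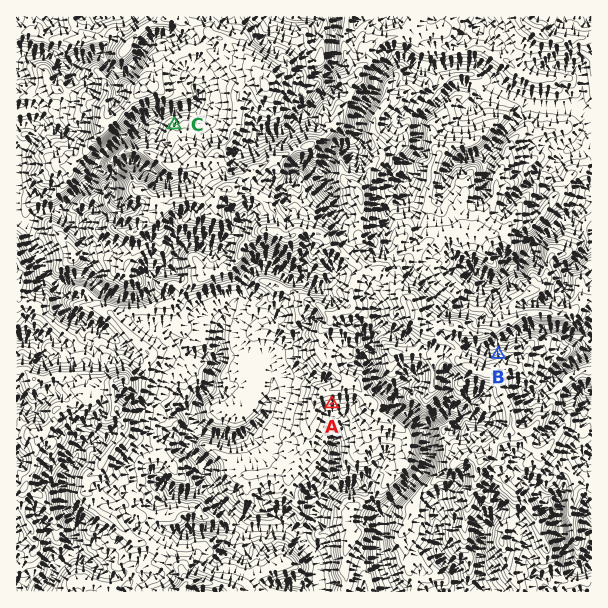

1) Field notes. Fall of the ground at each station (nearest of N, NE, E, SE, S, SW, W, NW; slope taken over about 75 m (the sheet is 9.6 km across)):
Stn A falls S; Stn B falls N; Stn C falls N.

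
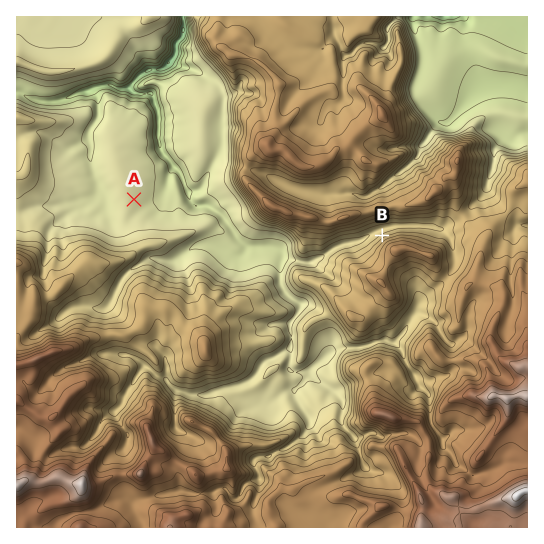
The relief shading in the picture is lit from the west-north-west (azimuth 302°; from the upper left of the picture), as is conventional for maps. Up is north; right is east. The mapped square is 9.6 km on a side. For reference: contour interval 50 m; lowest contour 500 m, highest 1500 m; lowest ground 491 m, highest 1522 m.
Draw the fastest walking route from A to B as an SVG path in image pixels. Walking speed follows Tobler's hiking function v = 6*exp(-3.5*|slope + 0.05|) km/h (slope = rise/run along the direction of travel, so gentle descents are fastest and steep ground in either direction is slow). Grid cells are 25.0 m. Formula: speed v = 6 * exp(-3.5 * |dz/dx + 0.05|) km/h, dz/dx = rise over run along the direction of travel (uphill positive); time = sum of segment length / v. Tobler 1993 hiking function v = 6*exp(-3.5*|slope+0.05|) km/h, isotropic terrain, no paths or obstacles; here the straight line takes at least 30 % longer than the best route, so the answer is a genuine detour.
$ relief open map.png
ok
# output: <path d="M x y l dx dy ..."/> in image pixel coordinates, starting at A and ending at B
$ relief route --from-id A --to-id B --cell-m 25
<path d="M134 199l5 3 2 1 16 8 26 0 6 3 20 0 8 4 5 5 13 7 3 3 13 6 24 0 11 6 1 1 6 11 2 2 3 2 8 0 12-6 5 0 19-9 19 0 21-11"/>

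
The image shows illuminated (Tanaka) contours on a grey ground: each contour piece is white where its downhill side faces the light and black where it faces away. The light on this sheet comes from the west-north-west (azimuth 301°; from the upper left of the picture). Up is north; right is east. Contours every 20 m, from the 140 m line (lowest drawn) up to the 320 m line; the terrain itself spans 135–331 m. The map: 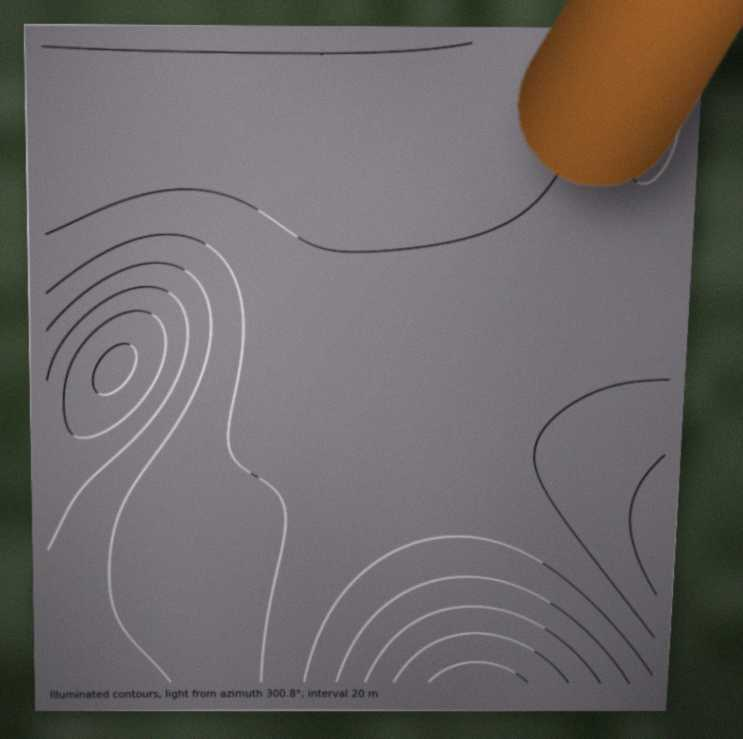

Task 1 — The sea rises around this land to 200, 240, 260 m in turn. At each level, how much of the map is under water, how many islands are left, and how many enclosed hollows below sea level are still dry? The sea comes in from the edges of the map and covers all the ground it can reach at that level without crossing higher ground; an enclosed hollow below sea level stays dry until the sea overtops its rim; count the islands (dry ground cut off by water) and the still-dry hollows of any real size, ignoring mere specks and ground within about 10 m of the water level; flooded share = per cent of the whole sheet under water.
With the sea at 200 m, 12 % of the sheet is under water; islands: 0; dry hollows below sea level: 0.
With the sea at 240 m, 68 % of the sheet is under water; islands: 0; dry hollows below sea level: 0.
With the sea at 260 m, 93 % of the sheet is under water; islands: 0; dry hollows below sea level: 0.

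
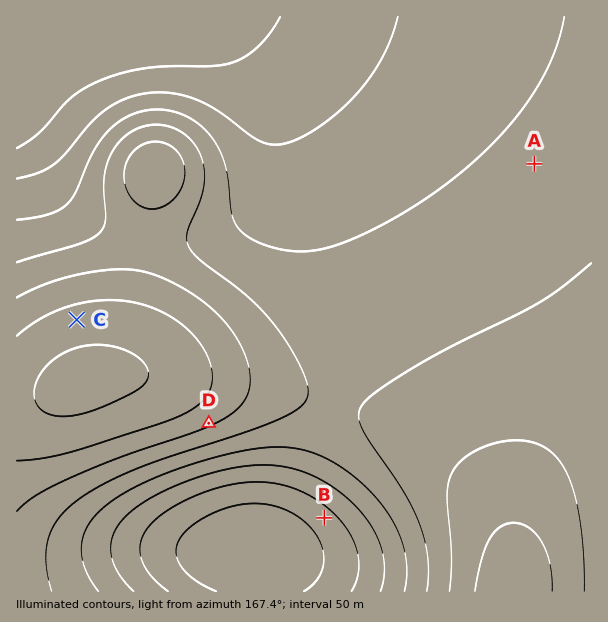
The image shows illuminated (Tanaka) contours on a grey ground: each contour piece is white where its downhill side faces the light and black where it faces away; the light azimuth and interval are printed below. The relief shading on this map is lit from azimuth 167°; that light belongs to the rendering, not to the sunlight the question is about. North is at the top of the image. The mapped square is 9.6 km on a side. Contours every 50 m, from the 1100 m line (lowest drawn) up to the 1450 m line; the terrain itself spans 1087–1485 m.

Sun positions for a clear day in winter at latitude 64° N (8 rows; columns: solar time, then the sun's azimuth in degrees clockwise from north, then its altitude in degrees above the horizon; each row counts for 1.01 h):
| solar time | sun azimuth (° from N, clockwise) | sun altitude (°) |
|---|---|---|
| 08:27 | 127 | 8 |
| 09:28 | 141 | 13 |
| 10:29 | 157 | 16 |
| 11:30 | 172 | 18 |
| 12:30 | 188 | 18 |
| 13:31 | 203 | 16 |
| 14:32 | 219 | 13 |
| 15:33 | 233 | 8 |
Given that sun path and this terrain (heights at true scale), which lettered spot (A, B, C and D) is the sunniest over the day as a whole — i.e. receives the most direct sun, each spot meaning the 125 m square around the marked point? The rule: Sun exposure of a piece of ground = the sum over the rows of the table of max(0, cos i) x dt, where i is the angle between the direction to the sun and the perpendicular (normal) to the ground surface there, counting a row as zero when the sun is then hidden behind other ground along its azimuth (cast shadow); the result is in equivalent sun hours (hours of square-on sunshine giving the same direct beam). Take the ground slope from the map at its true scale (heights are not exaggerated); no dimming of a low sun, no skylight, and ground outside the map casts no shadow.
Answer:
C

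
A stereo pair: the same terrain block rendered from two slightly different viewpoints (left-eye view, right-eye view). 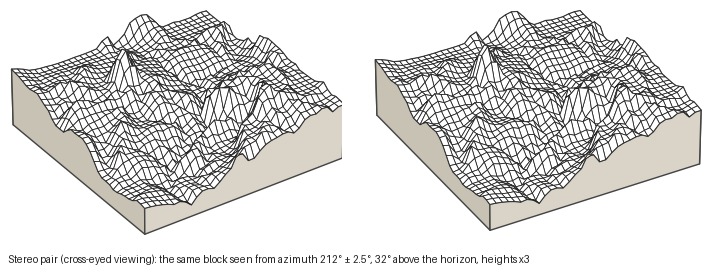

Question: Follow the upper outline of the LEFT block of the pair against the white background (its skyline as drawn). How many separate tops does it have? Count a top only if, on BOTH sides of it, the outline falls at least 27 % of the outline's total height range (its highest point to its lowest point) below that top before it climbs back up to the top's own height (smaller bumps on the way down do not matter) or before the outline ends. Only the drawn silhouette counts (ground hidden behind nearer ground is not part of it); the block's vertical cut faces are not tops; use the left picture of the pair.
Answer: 1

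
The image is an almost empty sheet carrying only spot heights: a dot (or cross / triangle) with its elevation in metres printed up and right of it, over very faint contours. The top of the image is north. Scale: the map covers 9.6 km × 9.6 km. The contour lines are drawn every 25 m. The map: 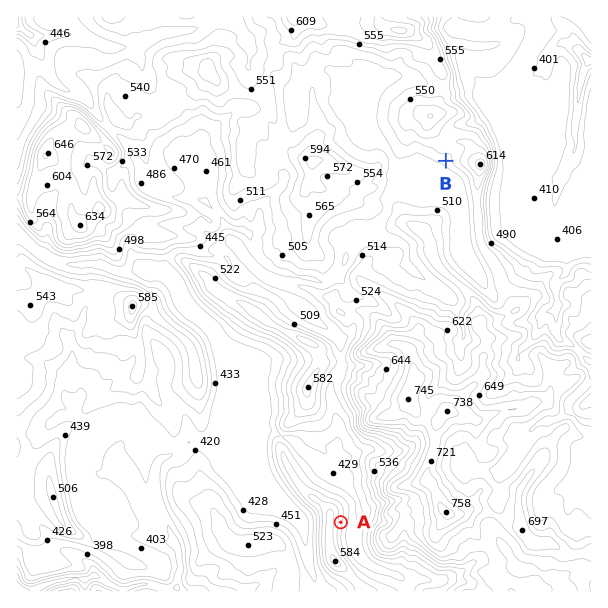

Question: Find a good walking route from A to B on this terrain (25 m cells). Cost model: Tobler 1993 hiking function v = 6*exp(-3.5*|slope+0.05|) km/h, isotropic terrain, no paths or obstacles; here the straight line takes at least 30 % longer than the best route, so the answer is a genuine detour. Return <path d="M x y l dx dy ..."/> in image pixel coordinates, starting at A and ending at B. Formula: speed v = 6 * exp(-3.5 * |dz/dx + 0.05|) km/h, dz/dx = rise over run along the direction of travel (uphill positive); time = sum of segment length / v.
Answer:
<path d="M341 522l7-15 0-6-10-21 0-97 3-6 0-17 12-24 0-7-2-3 0-11-7-15 0-12 1-3 0-9 5-9 1-1 9-18 12-12 3-6 6-6 9-18 6-6 9-5 29-28 12-6"/>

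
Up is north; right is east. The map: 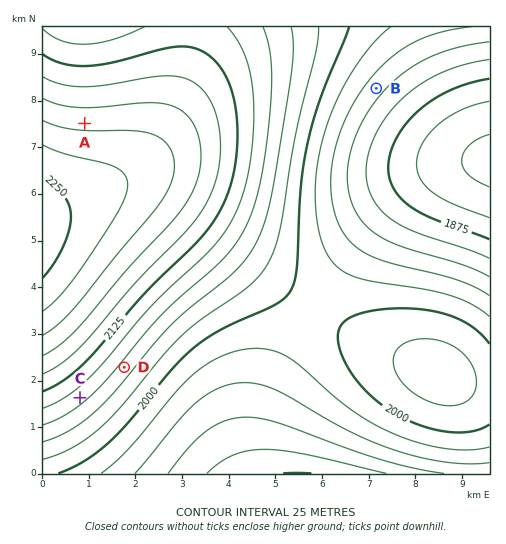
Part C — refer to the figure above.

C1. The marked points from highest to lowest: A C D B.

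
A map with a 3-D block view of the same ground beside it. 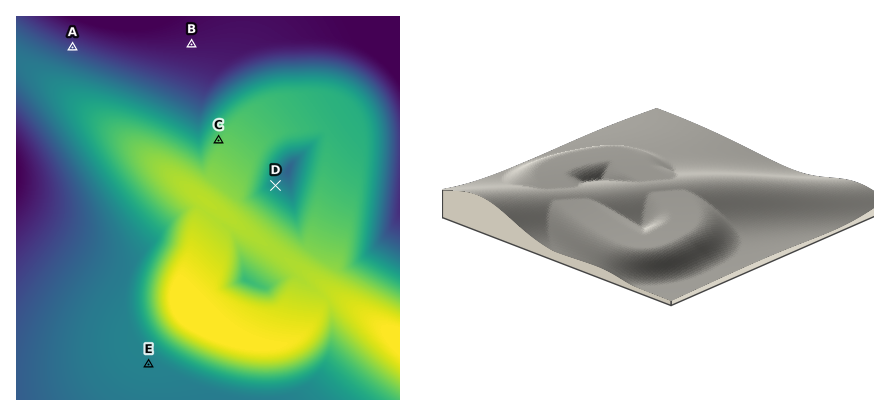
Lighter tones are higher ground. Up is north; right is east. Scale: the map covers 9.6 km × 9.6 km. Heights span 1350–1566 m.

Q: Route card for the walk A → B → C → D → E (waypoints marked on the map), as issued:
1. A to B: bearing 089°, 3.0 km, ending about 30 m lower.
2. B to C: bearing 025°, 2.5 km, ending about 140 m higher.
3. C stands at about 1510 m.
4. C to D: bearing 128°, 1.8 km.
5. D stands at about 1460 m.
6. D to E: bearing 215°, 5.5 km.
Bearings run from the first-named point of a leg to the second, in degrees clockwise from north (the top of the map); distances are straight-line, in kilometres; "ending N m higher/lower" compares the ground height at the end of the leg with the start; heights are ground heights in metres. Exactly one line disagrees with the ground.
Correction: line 2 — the bearing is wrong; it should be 164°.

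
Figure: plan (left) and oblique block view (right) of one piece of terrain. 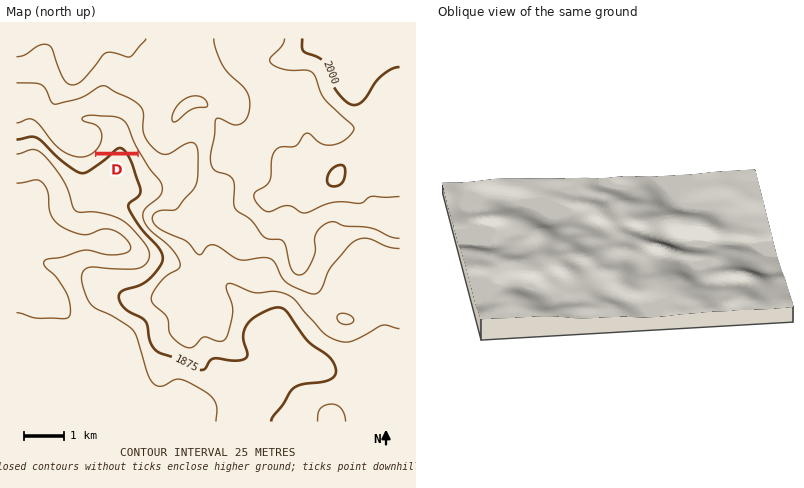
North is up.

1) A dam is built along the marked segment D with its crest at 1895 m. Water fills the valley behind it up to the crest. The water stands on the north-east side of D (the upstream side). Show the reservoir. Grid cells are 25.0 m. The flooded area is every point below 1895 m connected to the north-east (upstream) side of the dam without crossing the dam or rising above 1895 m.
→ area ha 46.4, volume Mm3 3.97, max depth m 23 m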